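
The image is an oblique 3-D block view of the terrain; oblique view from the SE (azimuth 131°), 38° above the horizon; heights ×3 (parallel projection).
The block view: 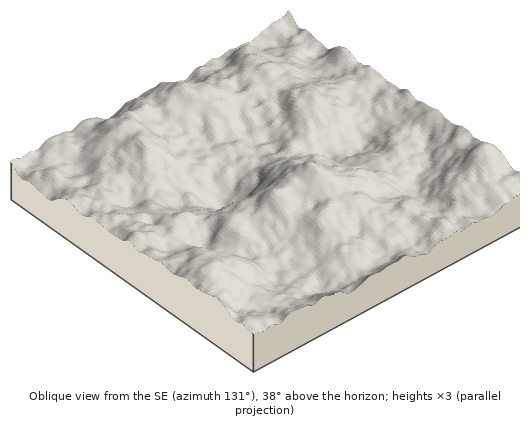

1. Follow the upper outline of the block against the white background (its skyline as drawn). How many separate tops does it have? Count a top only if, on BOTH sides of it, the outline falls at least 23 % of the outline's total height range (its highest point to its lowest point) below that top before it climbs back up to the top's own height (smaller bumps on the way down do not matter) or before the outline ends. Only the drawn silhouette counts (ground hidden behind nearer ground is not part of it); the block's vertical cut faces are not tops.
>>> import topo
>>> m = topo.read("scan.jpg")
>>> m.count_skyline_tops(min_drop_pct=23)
1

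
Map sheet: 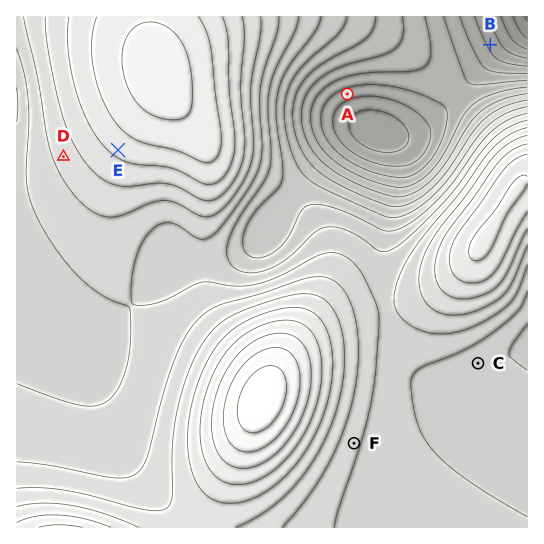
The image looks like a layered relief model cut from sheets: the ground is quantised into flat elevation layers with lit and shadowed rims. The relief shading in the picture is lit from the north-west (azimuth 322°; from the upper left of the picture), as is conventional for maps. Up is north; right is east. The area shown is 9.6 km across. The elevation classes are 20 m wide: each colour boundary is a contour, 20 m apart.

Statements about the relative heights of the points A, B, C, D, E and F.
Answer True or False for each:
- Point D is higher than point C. True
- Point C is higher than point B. True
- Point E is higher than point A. True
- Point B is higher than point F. False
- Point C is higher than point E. False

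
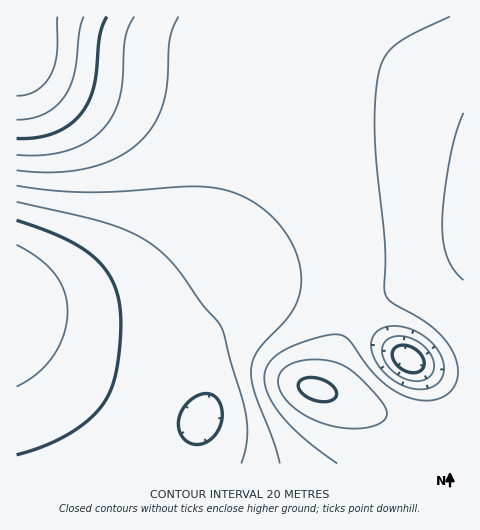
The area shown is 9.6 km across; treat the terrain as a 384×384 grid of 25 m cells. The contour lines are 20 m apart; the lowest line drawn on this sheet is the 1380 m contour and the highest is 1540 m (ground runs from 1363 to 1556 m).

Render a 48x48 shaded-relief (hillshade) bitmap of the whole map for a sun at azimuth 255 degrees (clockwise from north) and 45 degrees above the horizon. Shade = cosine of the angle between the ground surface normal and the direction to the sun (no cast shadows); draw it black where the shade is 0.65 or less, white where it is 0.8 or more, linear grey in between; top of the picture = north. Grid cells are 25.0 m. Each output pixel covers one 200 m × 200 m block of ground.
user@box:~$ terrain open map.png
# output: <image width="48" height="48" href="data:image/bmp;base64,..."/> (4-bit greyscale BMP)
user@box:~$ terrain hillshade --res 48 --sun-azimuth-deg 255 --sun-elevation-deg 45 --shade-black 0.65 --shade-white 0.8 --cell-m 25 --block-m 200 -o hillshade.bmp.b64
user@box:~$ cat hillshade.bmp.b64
<image width="48" height="48" href="data:image/bmp;base64,Qk32BAAAAAAAAHYAAAAoAAAAMAAAADAAAAABAAQAAAAAAIAEAAATCwAAEwsAABAAAAAAAAAAAAAAABEREQAiIiIAMzMzAERERABVVVUAZmZmAHd3dwCIiIgAmZmZAKqqqgC7u7sAzMzMAN3d3QDu7u4A////AGZmZmZmZmVVVVZmd3d3d3d3d3ZmZmZmZmZmZmZmZmVVVVZmd4iIiHd3d2ZmZmZmZmZmZmZmZmVVVVZneIiIiIh3d2ZmZmZmZmZmZmZmZmZVVVVneImZmIiHdmZmZmZmZmZmZmZmZmZVVVVneJmZmYiHdmZVVVVVZmZmZmZmZmZlVVVniZqqqZh3ZlVVVVVVZmZmZmZmZmZmVVVniaqqqph2VVREM0RWZmZmZmZmZmZmZVZniau7qYdlREQyIiRWd2ZmZmZmZmZmZmZniau6qHZURDIQACR4iGZmZmZmZmZmZmZniaqql2VEQzEAADaaqWZmZmd3dmZmZmZniJmYhmVEQyAAAWm8qmZmZ3d3d3ZmZmZneIiIdlVUQyAABIvcqWZmd3d3d3dmZmZmd4iHdmVVRCEBN6zLmGZnd3d3d3d2ZmZmZ3d3dmZlVDMjWKu5iGZ3d3d3d3d2ZmZmZnd3d2ZmVURFeJmYd2d3d3d3d3d3ZmZmZmd3d3ZmZlVmeIiHdnd3d3d3d3d3ZmZmZmd3d3ZmZmZmd3d3Znd3d3d3d3d3ZmZmZmZ3d3dmZmZmd3d2Znd3d3d3d3d3ZmZmZmZ3d3d2ZmZmZmZ3d3d3d3d3d3d3ZmZmZmZnd3d2ZmZmZmd3d3d3d3d3d3d3ZmZmZmZmd3d2ZmZmZnd3d3d3d3d3d3d3ZmZmZmZmZ3d2ZmZmZnd3d3d3d3d3d3d3ZmZmZmZmZmZmZmZmZ3d3iHd3d3d3d3d3ZmZmZmZmZmZmZmZmZ3d4iHd3d3d3d3d2ZmZmZmZmZmZmZmZmZ3d4iHd3d3d3d3dmZmZmZmZmZmZmZmZmZ3d4iXd3d3d3d2ZmZmZmZmZmZmZmZmZmZ3d4iXd3d3d3ZmZmZmZmZmZmZmZmZmZmZ3d4iHd3d3dmZmZmZmZmZmZmZmZmZmZmZ3d3iHd3d2ZmZmZmZmZmZmZmZmZmZmZmZ3d3iHd3dmZmZmZmZmZmZmZmZmZmZmZmZnd3eHd3ZmZmZmZmZmZmZmZmZmZmZmZmZnd3d3d2ZmZVVVVVZmZmZmZmZmZmZmZmZnd3d3dmZlVVVVVVVWZmZmZmZmZmZmZmZmd3d3ZmVVVVVVVVVVZmZmZmZmZmZmZmZmd3d2ZlVVVVVVVVVVVmZmZmZmZmZmZmZmZ3d2ZlVURERFVVVVVmZmZmZmZmZmZmZmZnd2ZVVEREREVVVVVWZmZmZmZmZmZmZmZmd2ZVRERERERVVVVWZmZmZmZmZmZmZmZmZmVURENERERVVVVWZmZmZmZmZmZmZmZmZmVUQzMzRERFVVVWZmZmZmZmZmZmZmZmZmVUMzMzNERFVVVVZmZmZmZmZmZmZmZmZmVEMzMzNERFVVVVZmZmZmZmZmZmZmZmZmVEMzMzNERFVVVVZmZmZmZmZmZmZmZmZmVDMyMzNERFVVVVZmZmZmZmZmZmZmZmZmVEMzMzNERFVVVVZmZmZmZmZmZmZmZmZmVUMzMzNERFVVVVVWZmZmZmZmZmZmZmZmZUQzMzNERFVVVVVVVVVVVVVmZmZmZmZg=="/>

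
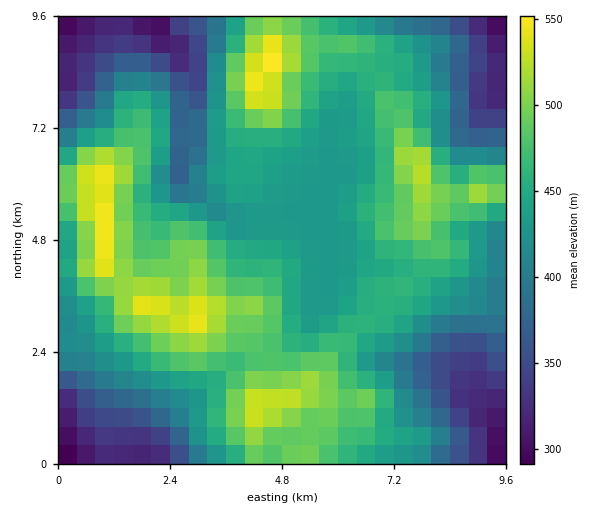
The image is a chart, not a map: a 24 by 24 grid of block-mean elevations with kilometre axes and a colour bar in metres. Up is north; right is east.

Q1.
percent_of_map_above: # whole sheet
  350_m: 88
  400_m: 76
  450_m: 45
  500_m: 13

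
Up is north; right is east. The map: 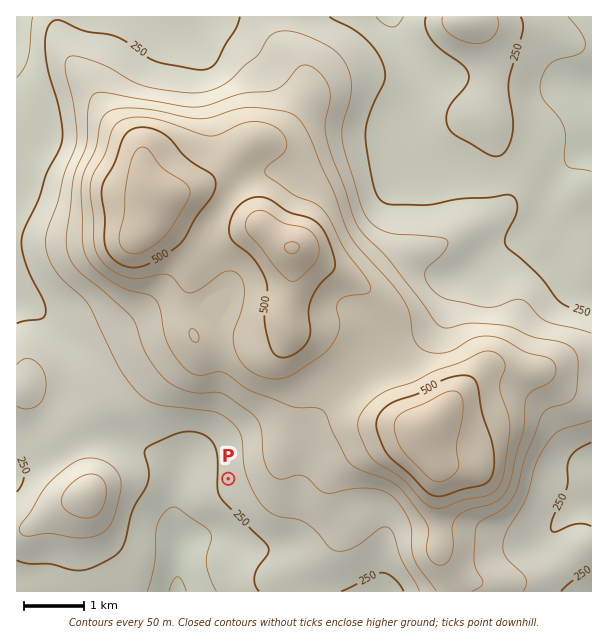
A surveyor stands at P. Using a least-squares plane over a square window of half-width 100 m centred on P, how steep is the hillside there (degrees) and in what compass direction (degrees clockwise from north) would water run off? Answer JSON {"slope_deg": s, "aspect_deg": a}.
{"slope_deg": 5, "aspect_deg": 259}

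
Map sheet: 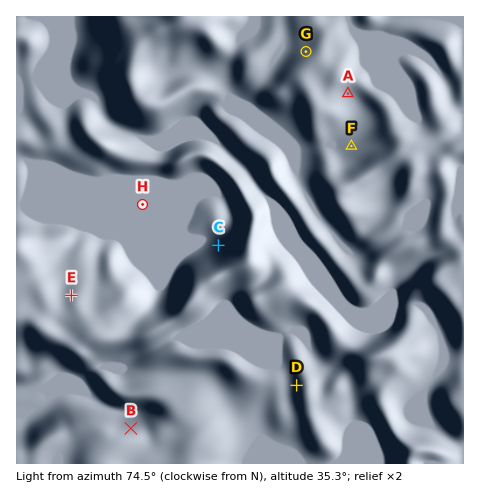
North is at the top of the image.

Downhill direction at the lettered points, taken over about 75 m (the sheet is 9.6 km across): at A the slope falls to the SE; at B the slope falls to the N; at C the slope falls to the NW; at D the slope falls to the W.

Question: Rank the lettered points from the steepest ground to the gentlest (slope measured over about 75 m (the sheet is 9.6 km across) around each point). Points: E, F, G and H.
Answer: G E F H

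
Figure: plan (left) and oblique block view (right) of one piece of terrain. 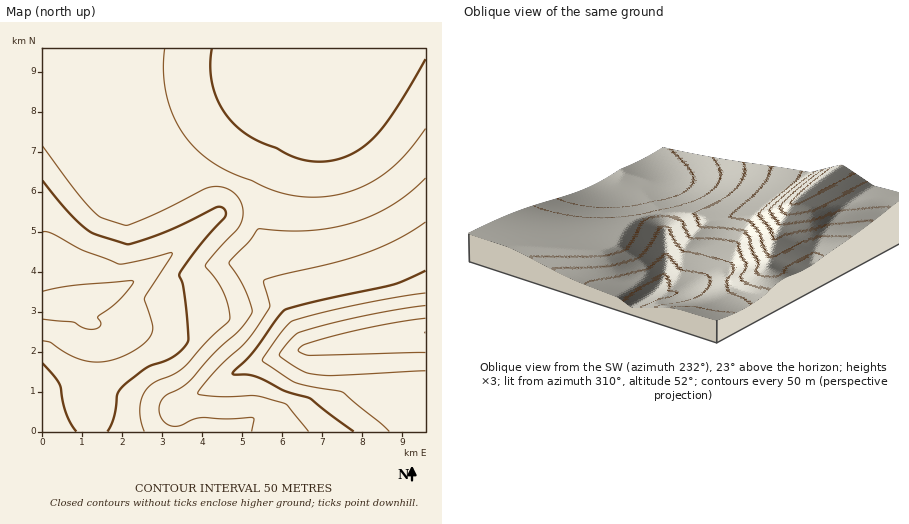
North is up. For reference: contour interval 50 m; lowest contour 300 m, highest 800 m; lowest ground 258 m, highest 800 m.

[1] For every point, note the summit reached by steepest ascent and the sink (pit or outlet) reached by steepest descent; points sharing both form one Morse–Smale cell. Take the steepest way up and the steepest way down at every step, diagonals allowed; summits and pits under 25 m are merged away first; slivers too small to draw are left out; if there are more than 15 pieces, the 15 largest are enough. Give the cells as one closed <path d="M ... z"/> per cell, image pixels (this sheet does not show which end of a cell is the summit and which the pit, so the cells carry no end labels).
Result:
<path d="M230 183l-9 19-1 10-62 53-38 24-38 11 5 18 7 10 0 28-4 38 2 38 334 0 0-98-42 2-78 12-24-48-17-24-5-24 0-26-4-16-9-14z"/><path d="M426 48l-142 0-3 14 0 24-37 64-15 30 1 4 8 3 9 9 9 14 4 16 0 26 5 24 17 24 23 48 3 1 68-12 50-5z"/><path d="M284 48l-222 0-2 30 7 24 19 30 66 65 18-9 32-9 14 0 13 3 15-32 37-64 0-24z"/><path d="M60 48l-18 0 0 255 52-6 16-4 24-12 38-28 48-41 1-10 7-18 0-2-8-2-18-1-32 9-18 9-4-1-47-48-28-34-12-30z"/><path d="M82 299l-40 5 0 128 50 0-2-38 4-38 0-28-7-10z"/>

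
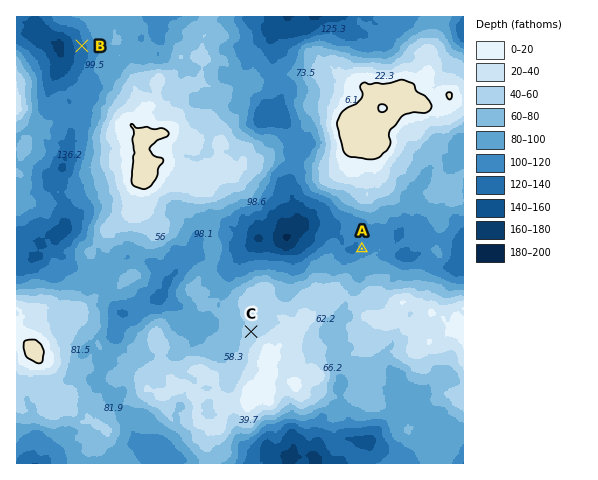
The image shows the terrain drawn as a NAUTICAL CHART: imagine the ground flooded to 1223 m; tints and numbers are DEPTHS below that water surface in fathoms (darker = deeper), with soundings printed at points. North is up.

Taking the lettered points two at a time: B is below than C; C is above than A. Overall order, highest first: C A B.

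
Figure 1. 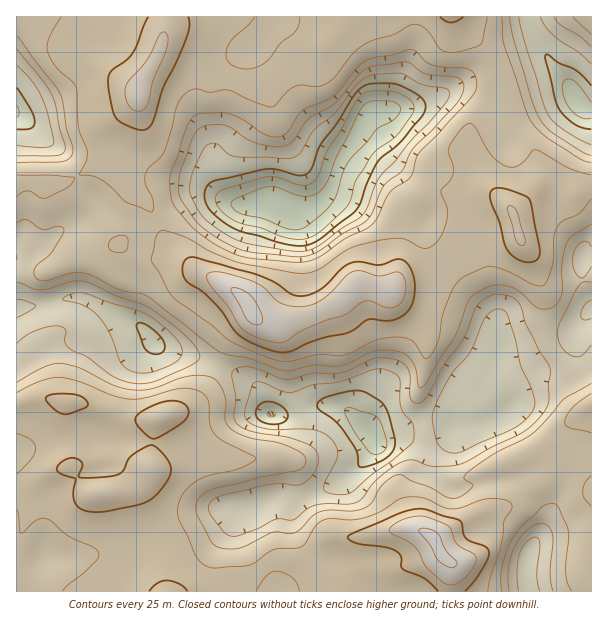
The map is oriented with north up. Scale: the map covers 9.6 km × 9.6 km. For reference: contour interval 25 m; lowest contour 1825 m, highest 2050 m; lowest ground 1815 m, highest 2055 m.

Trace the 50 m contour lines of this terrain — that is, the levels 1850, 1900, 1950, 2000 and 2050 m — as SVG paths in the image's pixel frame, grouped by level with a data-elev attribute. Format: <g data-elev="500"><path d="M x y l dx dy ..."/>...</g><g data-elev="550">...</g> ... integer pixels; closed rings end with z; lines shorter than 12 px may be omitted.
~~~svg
<g data-elev="1850"><path d="M372 454l-4-4-14-19-9-17-1-3 2-3 5 0 21 6 8 6 6 18 1 8-2 4-4 3-4 1z"/><path d="M269 416l-2-3 3-2 3 1 2 2-2 3z"/><path d="M291 239l-12-3-18-8-19-4-10-5-8-6-6-7-3-6 1-5 8-6 43-12 11 0 22 8 11-1 6-7 11-27 14-22 14-26 6-7 9-4 19 0 9 2 10 6 5 8-2 7-16 22-19 14-6 6-15 24-5 20-5 7-22 21-9 7-10 4z"/><path d="M591 118l-6 1-6-2-10-10-6-15 0-8 1-3 5-2 6 2 16 22"/><path d="M17 105l2 8-2 4"/></g><g data-elev="1900"><path d="M518 591l-1-19 2-18 8-12 9-5 2 2 2 4-3 32 3 16"/><path d="M332 494l-6-2-3-4 14-32 0-7-4-8-7-7-11-4-45-1-10-2-10-4-4-4-1-6 7-28 3-3 5 0 22 9 9 1 21-7 30-4 33-12 9 0 9 3 5 4 2 4 0 25 4 8 9 12 1 10-1 6-18 17-25 18-17 15-9 4z"/><path d="M447 452l-7-6-4-8-4-19 3-13 15-30 21-25 14-33 7-7 9-2 5 3 3 6 7 23 5 25 13 30 1 6-1 6-9 12-13 9-50 23-7 1z"/><path d="M135 372l-7-3-7-6-11-28-12-19-14-10-21-6 0-1 1-2 10-4 9 0 27 10 31 9 20 12 17 17 3 6 1 6-2 4-4 5-24 10z"/><path d="M591 318l-7 2-3-2 0-3 3-9 7-6"/><path d="M17 300l7 0 11 5 1 1-19 12"/><path d="M290 251l-38-6-13-4-18-10-19-15-10-18-2-10 4-19 12-23 4-2 6 0 12 10 9 3 48 2 9-2 8-6 13-22 21-17 21-28 8-6 7-3 29-2 21 11 22 4 4 2 1 6-5 9-64 72-6 11-7 21-5 7-47 32-12 3z"/><path d="M591 145l-13-6-15-10-9-7-6-8-23-70-6-27"/><path d="M17 65l15 16 9 14 6 16 7 30-2 5-6 1-29-2"/><path d="M540 17l5 9 7 8 27 19 12 11"/></g><g data-elev="1950"><path d="M502 591l0-22 4-17 5-12 10-13 21-20 10-4 4 1 2 3 10 23 1 9-3 34 2 11 4 7"/><path d="M591 383l-27 16-19 23-14 13-36 18-28 20-3 3 0 3 8 4 1 3-6 6-7 5-7 1-6-1-16-9-18-7-11-6-4 0-6 2-8 6-5 6-7 14-7 5-12 3-21-1-11 1-9 5-10 12-6 4-6 2-17-2-28 14-14 3-13-2-8-7-14-28 0-8 4-7 7-5 9-4 47-11 36-7 5-3 2-6-4-8-15-7-12-4-26-4-18-9-4-4-2-6 1-15-1-9-5-9-5-7-9-3-15 0-12 3-27 10-20 1-19-5-35-18-19-4-17 5-25 14"/><path d="M284 261l-39-4-23-9-27-18-21-24-3-11-1-19 8-21 7-24 7-13 9-5 27 0 16 7 20 14 8 3 7 0 9-6 14-20 31-15 24-28 14-9 21-4 19-5 5 1 9 10 6 3 13 3 21 1 8 4 3 5 1 7-4 11-35 39-18 18-4 7-5 17-21 16-13 26-4 6-8 6-20 9-30 20-13 3z"/><path d="M17 223l9-3 16 9 15-3 6 2 0 6-11 18-14 12-3 5 0 7 4 4 8 1 22-8 14 0 10 3 27 14 23 4 9 5 67 53 9 3 23 4 31 11 9 0 24-5 24 1 10-3 26-12 12-1 12 2 8 3 6 7 3 9 2 15 2 2 6-5 15-26 12-18 6-12 9-25 9-9 14-7 13-1 14 5 21 18 9 1 8-4 4-5 2-7 0-27 5-23 6-8 18-11"/><path d="M591 162l-12-3-30-20-12-10-7-9-26-76-2-27"/><path d="M17 36l43 57 3 9 3 26 7 22-3 8-7 3-46 2"/><path d="M573 17l18 17"/></g><g data-elev="2000"><path d="M187 591l-8-7-12-4-9 3-9 8"/><path d="M465 591l15-19 7-12 2-8-4-6-19-7-2-5-3-12-3-3-32-10-12 0-16 5-50 22 0 3 8 4 28 4 12 4 5 6 0 9 1 3 23 10 13 12"/><path d="M91 512l14-1 29-5 10-3 8-4 10-11 8-12 1-9-4-9-11-11-6-2-19 11-8 15-4 3-9 2-21 2-10-1 4-12-3-5-8-2-9 3-6 6 0 4 5 3 14 5-3 15 2 9 6 6z"/><path d="M151 438l4 1 6-3 24-16 4-7-3-8-9-4-12 0-15 6-12 7-3 5 1 4 7 8z"/><path d="M64 414l5 0 15-6 4-3 0-3-5-5-9-3-17 0-10 2-1 3 4 6 7 6z"/><path d="M274 351l8 1 8 0 28-13 29-6 7-3 14-10 22 1 12-5 8-8 4-14 0-15-5-13-4-5-6-2-19 6-20-3-7 0-11 6-22 22-11 5-9 1-9-2-16-12-21-8-59-17-6 0-4 3-3 9 3 10 5 5 13 8 13 13 20 27 15 10z"/><path d="M522 261l6 1 6-1 4-3 2-4-10-53-3-4-15-6-11-3-7 1-4 3 0 8 9 22 6 23 7 10z"/><path d="M148 17l-14 34-8 9-14 11-4 9 3 21 5 16 9 7 16 6 8-2 4-7 10-34 13-25 11-26 2-10-1-9"/><path d="M440 17l6 4 4 1 6-1 7-4"/></g><g data-elev="2050"><path d="M449 567l6 0 2-4-12-14-6-15-11-5-6-1-3 2 1 3 10 12 8 15z"/><path d="M254 324l6 0 3-4-2-8-6-10-10-11-8-3-6 0 0 3 15 27z"/></g>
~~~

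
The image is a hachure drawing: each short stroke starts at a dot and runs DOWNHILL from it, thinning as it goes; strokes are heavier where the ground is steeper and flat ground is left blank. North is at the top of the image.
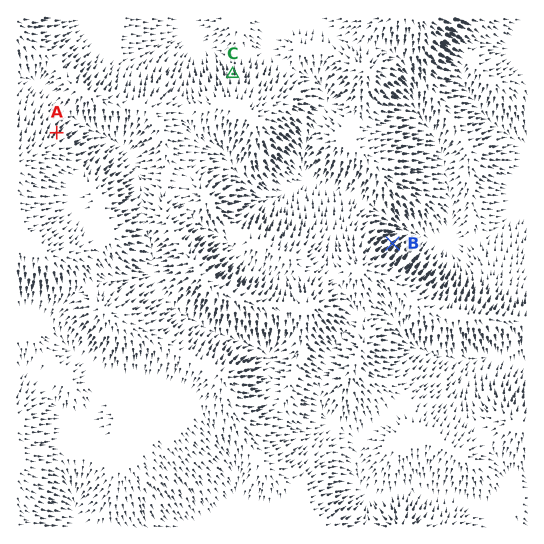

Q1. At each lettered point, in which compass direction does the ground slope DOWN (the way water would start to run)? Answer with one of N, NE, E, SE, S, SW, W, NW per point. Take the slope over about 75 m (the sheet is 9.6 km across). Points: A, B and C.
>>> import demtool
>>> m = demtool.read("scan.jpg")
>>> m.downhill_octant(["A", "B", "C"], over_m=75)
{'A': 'NE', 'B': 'NE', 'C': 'N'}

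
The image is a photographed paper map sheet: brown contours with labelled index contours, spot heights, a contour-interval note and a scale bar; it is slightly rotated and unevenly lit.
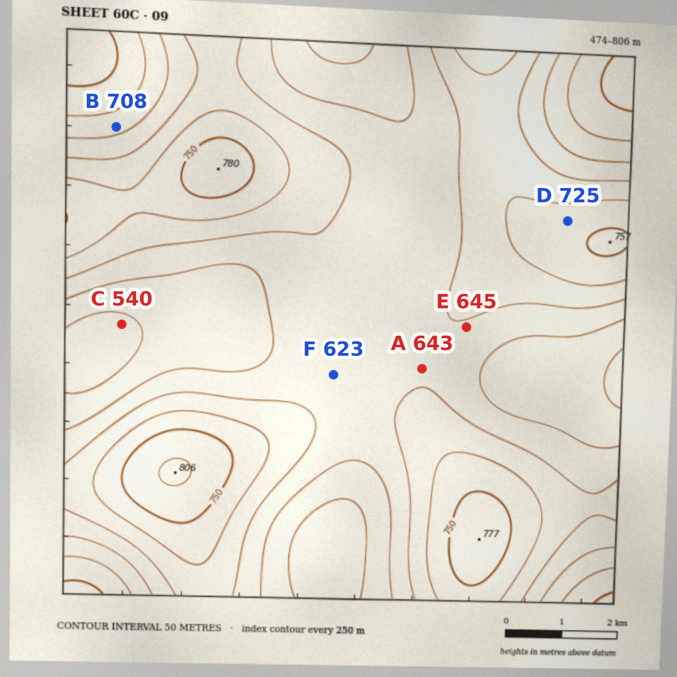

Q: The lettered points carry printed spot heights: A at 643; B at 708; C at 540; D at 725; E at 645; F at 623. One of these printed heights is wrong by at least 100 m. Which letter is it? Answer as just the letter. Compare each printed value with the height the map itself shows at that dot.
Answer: B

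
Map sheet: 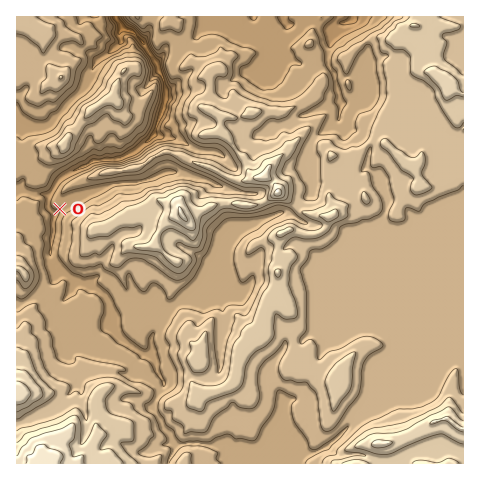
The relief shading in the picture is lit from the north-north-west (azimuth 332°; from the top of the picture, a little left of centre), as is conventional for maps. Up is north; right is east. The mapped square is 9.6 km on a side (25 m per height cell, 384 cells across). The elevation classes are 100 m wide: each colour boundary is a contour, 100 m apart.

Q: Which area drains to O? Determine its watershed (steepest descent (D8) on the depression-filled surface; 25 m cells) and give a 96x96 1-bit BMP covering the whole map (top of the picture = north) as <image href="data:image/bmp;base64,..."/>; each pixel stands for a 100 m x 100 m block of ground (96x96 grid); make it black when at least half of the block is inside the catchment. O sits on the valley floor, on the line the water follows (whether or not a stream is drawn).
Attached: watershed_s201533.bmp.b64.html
<image width="96" height="96" href="data:image/bmp;base64,Qk2+BAAAAAAAAD4AAAAoAAAAYAAAAGAAAAABAAEAAAAAAIAEAAATCwAAEwsAAAIAAAAAAAAA////AAAAAAAAAAAAAAAAAAAAAAAAAAAAAAAAAAAAAAAAAAAAAAAAAAAAAAAAAAAAAAAAAAAAAAAAAAAAAAAAAAAAAAAAAAAAAAAAAAAAAAAAAAAAAAAAAAAAAAAAAAAAAAAAAAAAAAAAAAAAAAAAAAAAAAAAAAAAAAAAAAAAAAAAAAAAAAAAAAAAAAAAAAAAAAAAAAAAAAAAAAAAAAAAAAAAAAAAAAAAAAAAAAAAAAAAAAAAAAAAAAAAAAAAAAAAAAAAAAAAAAAAAAAAAAAAAAAAAAAAAAAAAAAAAAAAAAAAAAAAAAAAAAAAAAAAAAAAAAAAAAAAAAAAAAAAAAAAAAAAAAAAAAAAAAAAAAAAAAAAAAAAAAAAAAAAAAAAAAAAAAAAAAAAAAAAAAAAAAAAAAAAAAAAAAAAAAAAAAAAAAAAAAAAAAAAAAAAAAAAAAAAAAAAAAAAAAAAAAAAAAAAAAAAAAAAAAAAAAAAAAAAAAAAAAAAAAAAAAAAAAAAAAAAAAAAAAAAAAAAAAAAAAAAAAAAAAAAAAAAAAAAAAAAAAAAAAAAAAAAAAAAAAAAAAAAAAAAAAAAAAAAAAAAAAAAAAAAAAAAAAAAAAAAAAAAAAAAAAAAAAAAAAAAAAAAAAAAAAAAAAAAAAAAAAAAAAAAAAAAAAAAAAAAAAAAAAAAAAAAAAAAAAAAAAAAAAAAAAAAAAAAAAAAAAAAAAAAAAAAAAAAAAAAAAAAAAAAAAAAAAAAAAAAAAAAAAAAAAAAAAAAAAAAAAAAAAAAAAAAAAAAAAAAAAAAAAAAAAAAAAAAAAAAAMAAAAAAAAAAAAAAB/gAAAAAAAAAAAAAD/4ACAAAAAAAAAAAH/+AHAAAAAAAAAAAP//AH4AAAAAAAAAAf//wH+DgAAAAAAAAf//5///8AAAAAAAAf//////+AAAAAAAAP///////AAAAAAAAH///////AAAAAAAAB//////+AAAAAAAAAP////wAAAAAAAAAAB////AAAAAAAAAAAAB//8AAAAAAAAAAAAAP/gAAAAAAAAAAAAAH8AAAAAAAAAAAAAABwAAAAAAAAAAAAAAAAAAAAAAAAAAAAAAAAAAAAAAAAAAAAAAAAAAAAAAAAAAAAAAAAAAAAAAAAAAAAAAAAAAAAAAAAAAAAAAAAAAAAAAAAAAAAAAAAAAAAAAAAAAAAAAAAAAAAAAAAAAAAAAAAAAAAAAAAAAAAAAAAAAAAAAAAAAAAAAAAAAAAAAAAAAAAAAAAAAAAAAAAAAAAAAAAAAAAAAAAAAAAAAAAAAAAAAAAAAAAAAAAAAAAAAAAAAAAAAAAAAAAAAAAAAAAAAAAAAAAAAAAAAAAAAAAAAAAAAAAAAAAAAAAAAAAAAAAAAAAAAAAAAAAAAAAAAAAAAAAAAAAAAAAAAAAAAAAAAAAAAAAAAAAAAAAAAAAAAAAAAAAAAAAAAAAAAAAAAAAAAAAAAAAAAAAAAAAAAAAAAAAAAAAAAAAAAAAAAAAAAAAAAAAAAAAAAAAAAAAAAAAAAAAAAAAAAAAAA="/>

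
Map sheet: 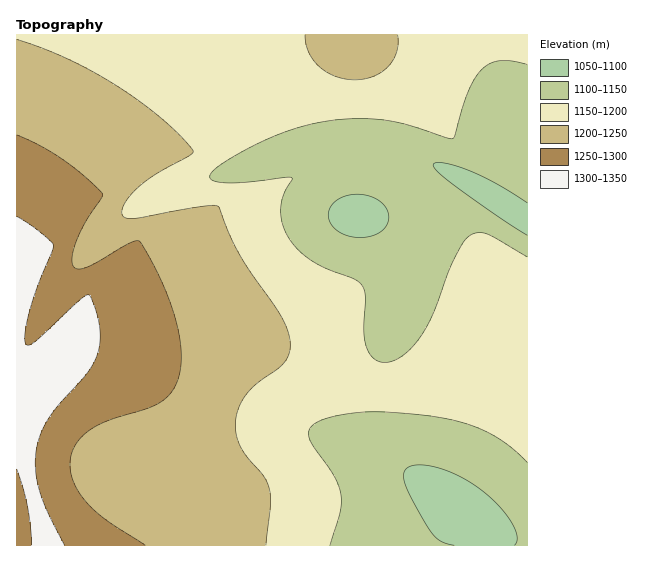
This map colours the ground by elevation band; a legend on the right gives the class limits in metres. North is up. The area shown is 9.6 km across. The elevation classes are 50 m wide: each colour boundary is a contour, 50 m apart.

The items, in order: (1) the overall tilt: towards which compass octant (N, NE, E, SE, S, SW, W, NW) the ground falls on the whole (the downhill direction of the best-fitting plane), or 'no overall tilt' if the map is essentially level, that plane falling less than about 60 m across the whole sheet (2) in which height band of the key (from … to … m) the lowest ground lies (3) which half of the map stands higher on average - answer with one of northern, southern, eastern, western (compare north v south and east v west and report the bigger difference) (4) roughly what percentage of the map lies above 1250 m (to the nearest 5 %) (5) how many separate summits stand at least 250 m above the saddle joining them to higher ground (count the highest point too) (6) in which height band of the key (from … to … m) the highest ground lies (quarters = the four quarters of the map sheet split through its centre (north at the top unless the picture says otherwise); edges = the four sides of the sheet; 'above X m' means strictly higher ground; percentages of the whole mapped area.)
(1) On the whole the ground falls towards the east.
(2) The lowest ground lies in the 1050–1100 m band.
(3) On average the western half of the map is the higher ground.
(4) About 15 % of the map lies above 1250 m.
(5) Counting only tops that stand 250 m proud, the map has 1 summit.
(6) Between 1300 and 1350 m: that is the band holding the highest ground.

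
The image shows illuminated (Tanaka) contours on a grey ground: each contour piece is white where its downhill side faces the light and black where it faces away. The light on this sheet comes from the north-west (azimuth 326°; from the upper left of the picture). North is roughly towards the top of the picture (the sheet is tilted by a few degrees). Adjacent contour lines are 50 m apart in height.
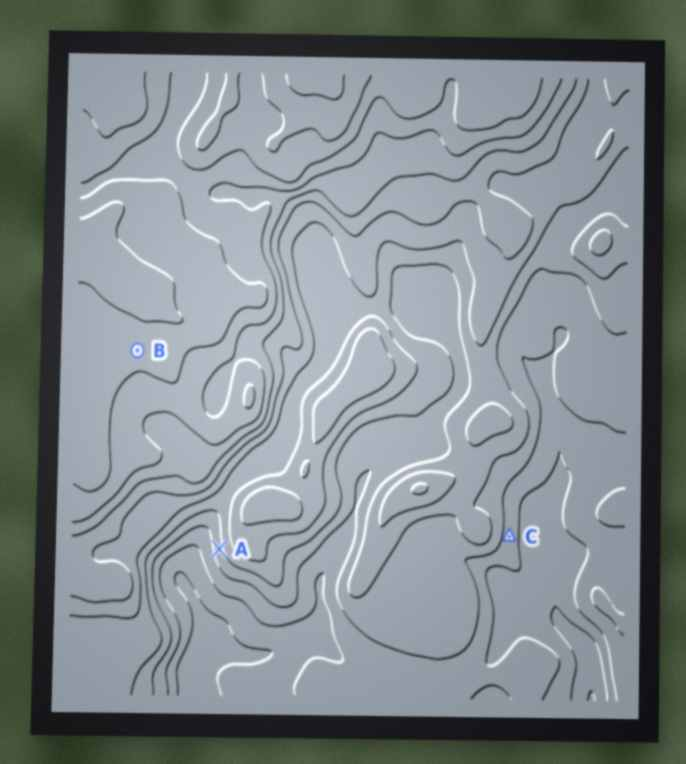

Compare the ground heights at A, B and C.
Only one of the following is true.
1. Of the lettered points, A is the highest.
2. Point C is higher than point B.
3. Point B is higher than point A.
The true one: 3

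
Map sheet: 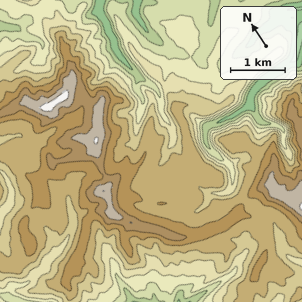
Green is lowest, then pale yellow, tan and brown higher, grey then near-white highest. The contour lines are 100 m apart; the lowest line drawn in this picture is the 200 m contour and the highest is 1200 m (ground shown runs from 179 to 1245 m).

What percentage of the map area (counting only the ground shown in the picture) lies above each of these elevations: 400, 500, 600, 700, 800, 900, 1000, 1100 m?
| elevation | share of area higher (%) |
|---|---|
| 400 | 95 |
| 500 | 86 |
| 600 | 75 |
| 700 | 63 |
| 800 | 49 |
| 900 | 23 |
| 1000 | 10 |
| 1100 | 4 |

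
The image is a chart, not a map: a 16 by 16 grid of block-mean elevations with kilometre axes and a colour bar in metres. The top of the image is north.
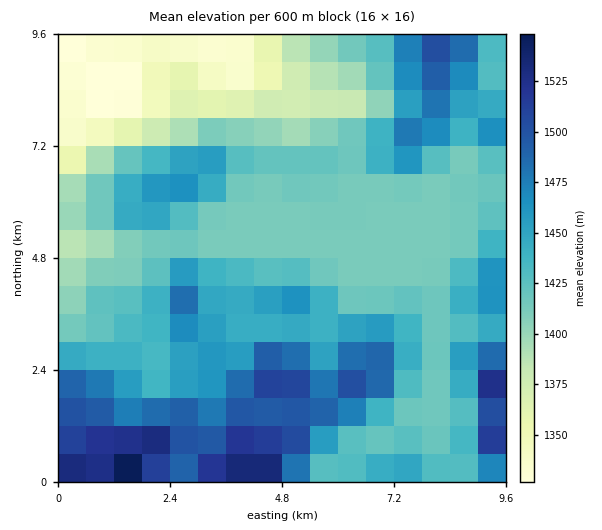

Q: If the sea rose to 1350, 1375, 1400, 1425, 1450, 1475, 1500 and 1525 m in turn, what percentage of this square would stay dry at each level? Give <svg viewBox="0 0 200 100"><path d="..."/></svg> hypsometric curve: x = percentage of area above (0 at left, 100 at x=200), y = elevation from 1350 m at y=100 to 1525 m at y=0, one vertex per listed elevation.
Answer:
<svg viewBox="0 0 200 100"><path d="M185 100l-8-14-12-15-60-14-40-14-27-14-20-15-12-14"/></svg>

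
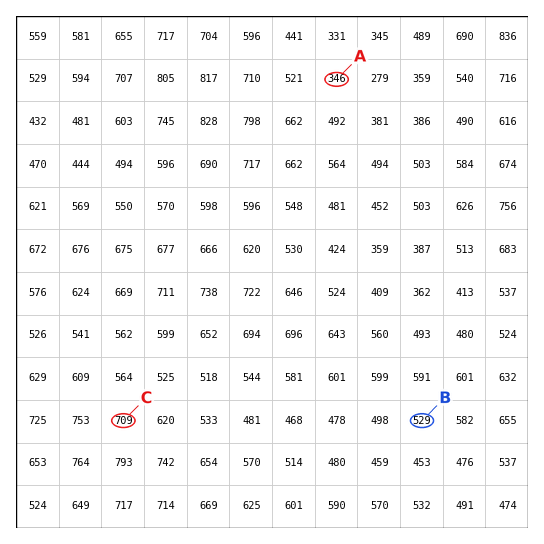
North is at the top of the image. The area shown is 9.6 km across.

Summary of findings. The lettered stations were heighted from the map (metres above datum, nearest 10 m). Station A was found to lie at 350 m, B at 530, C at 710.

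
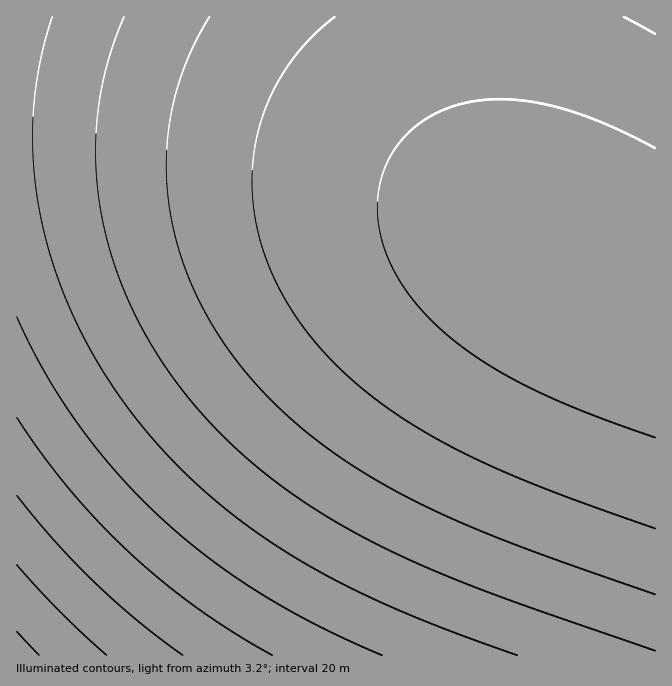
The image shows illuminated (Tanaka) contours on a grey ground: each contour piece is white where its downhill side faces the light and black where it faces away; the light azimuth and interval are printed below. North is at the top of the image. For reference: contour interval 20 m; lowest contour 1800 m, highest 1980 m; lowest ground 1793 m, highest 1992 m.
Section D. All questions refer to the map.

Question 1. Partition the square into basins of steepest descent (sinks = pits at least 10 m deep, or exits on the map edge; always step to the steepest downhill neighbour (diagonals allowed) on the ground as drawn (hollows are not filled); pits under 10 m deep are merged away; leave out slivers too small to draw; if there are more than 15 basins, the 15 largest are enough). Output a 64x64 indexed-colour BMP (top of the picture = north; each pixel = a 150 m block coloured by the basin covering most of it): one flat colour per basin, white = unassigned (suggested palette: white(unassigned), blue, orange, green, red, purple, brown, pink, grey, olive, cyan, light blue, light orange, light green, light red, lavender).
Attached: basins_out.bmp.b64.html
<image width="64" height="64" href="data:image/bmp;base64,Qk12CAAAAAAAAHYAAAAoAAAAQAAAAEAAAAABAAQAAAAAAAAIAAATCwAAEwsAABAAAAAAAAAA////ALR3HwAOf/8ALKAsACgn1gC9Z5QAS1aMAMJ34wB/f38AIr28AM++FwDox64AeLv/AIrfmACWmP8A1bDFABEREREREREREREREREREREREREREREREREREREREREREREREREREREREREREREREREREREREREREREREREREREREREREREREREREREREREREREREREREREREREREREREREREREREREREREREREREREREREREREREREREREREREREREREREREREREREREREREREREREREREREREREREREREREREREREREREREREREREREREREREREREREREREREREREREREREREREREREREREREREREREREREREREREREREREREREREREREREREREREREREREREREREREREREREREREREREREREREREREREREREREREREREREREREREREREREREREREREREREREREREREREREREREREREREREREREREREREREREREREREREREREREREREREREREREREREREREREREREREREREREREREREREREREREREREREREREREREREREREREREREREREREREREREREREREREREREREREREREREREREREREREREREREREREREREREREREREREREREREREREREREREREREREREREREREREREREREREREREREREREREREREREREREREREREREREREREREREREREREREREREREREREREREREREREREREREREREREREREREREREREREREREREREREREREREREREREREREREREREREREREREREREREREREREREREREREREREREREREREREREREREREREREREREREREREREREREREREREREREREREREREREREREREREREREREREREREREREREREREREREREREREREREREREREREREREREREREREREREREREREREREREREREREREREREREREREREREREREREREREREREREREREREREREREREREREREREREREREREREREREREREREREREREREREREREREREREREREREREREREREREREREREREREREREREREREREREREREREREREREREREREREREREREREREREREREREREREREREREREREREREREREREREREREREREREREREREREREREREREREREREREREREREREREREREREREREREREREREREREREREREREREREREREREREREREREREREREREREREREREREREREREREREREREREREREREREREREREREREREREREREREREREREREREREREREREREREREREREREREREREREREREREREREREREREREREREREREREREREREREREREREREREREREREREREREREREREREREREREREREREREREREREREREREREREREREREREREREREREREREREREREREREREREREREREREREREREREREREREREREREREREREREREREREREREREREREREREREREREREREREREREREREREREREREREREREREREREREREREREREREREREREREREREREREREiERERERERERERERERERERERERERERERERERERERERIiIRERERERERERERERERERERERERERERERERERERESIiIhEREREREREREREREREREREREREREREREREREREiIiIiERERERERERERERERERERERERERERERERERERIiIiIiIRERERERERERERERERERERERERERERERERERIiIiIiIhERERERERERERERERERERERERERERERERERIiIiIiIiERERERERERERERERERERERERERERERERERIiIiIiIiIRERERERERERERERERERERERERERERERERIiIiIiIiIhERERERERERERERERERERERERERERERERIiIiIiIiIiEREREREREREREREREREREREREREREREREiIiIiIiIiIREREREREREREREREREREREREREREREREiIiIiIiIiIhERERERERERERERERERERERERERERERESIiIiIiIiIiERERERERERERERERERERERERERERERERIiIiIiIiIiIRERERERERERERERERERERERERERERERIiIiIiIiIiIhEREREREREREREREREREREREREREREREiIiIiIiIiIiERERERERERERERERERERERERERERERESIiIiIiIiIiIRERERERERERERERERERERERERERERERIiIiIiIiIiIhEREREREREREREREREREREREREREREREiIiIiIiIiIiEREREREREREREREREREREREREREREREiIiIiIiIiIiIRERERERERERERERERERERERERERERESIiIiIiIiIiIhERERERERERERERERERERERERERERERIiIiIiIiIiIiEREREREREREREREREREREREREREREREiIiIiIiIiIiIRERERERERERERERERERERERERERERESIiIiIiIiIiIhERERERERERERERERERERERERERERERIiIiIiIiIiIiEREREREREREREREREREREREREREREREiIiIiIiIiIiIRERERERERERERERERERERERERERERESIiIiIiIiIiIhERERERERERERERERERERERERERERERIiIiIiIiIiIi"/>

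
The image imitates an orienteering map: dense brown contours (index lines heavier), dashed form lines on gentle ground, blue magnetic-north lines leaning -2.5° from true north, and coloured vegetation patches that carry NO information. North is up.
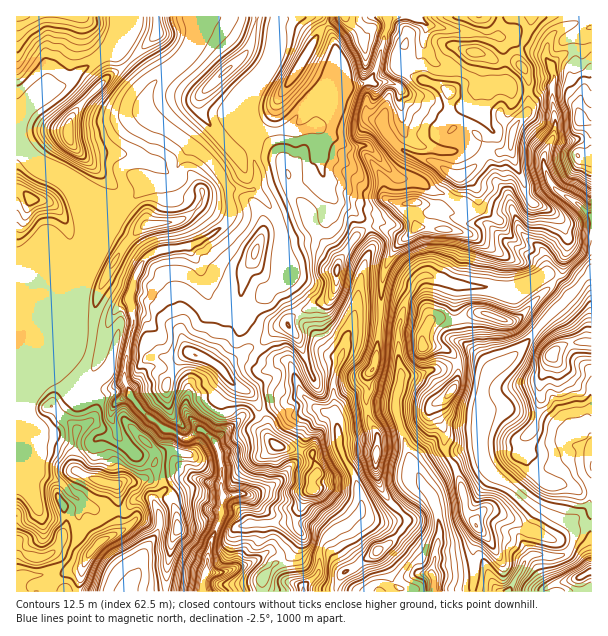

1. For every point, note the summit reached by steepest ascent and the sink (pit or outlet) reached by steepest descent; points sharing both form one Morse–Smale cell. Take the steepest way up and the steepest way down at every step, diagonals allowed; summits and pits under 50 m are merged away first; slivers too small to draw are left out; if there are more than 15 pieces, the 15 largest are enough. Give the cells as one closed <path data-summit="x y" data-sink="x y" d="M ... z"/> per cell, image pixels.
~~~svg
<path data-summit="513 132" data-sink="203 591" d="M591 16l-204 0 1 11-4 11-6 28-6 14-21 6-15-1-18 7-14 15-16 22 3 3 9 0 18-5 9 9 12 4 6 6 23 0 30 32 21 3 15 11 9 1 10 9 14 4 12 17 9 1 21 20 25 14 10 9 2 6 9 5 7-8 2-13 4-12 0-8-8-16 9 3 22-1 1-7-16-14-16-9-8-8-8-18 0-12 9-17 3-13-4-35 2-15-2-10 17-15 15 0 8-3z"/><path data-summit="581 119" data-sink="203 591" d="M318 16l-42 1-2 36-6 15-12 15-9 22 0 14 3 7-2 9 5 8 1 22 4 6-2 14-4 5-22-2-1 12 3 12-3 7-11 11-30 16 12 21 10 32 6 7 14 7 12 3 4-2-2 13 14 17 21-18 9-1 12 16 12 35 14-8 6 0 21 8 9 0 11-7 3-9 7-78 28 10 4-10 5-5 9-1 26 8 25 2 33 6 27-14 6-5 0-3-12-12-25-14-21-20-9-1-12-17-14-4-10-9-9-1-15-11-21-3-30-32-23 0-6-6-12-4-9-9-18 5-9 0-3-3 16-22 14-15 11-4 9-11 2-11-6-25-4-11z"/><path data-summit="101 542" data-sink="203 591" d="M104 228l-19 20-30 63-26 23-13 5 0 252 61 1 5-23 6-14 13-14 10-5 9-6-2-41-3-4 8-4 12 1 6-2 12 0 12 4 4 4 9 34 0 8-6 10-4 23-2 28 37 1-1-7 4-12 2-22 14-35 1-16-1-36-6-21-13-13-5 0-13 9-11-7-10-4-20-14-12-16-8-18 3-30 6-21 0-14-4-14-7 3-10 11-11 35-25-5 4-57 8-22 16-36z"/><path data-summit="68 134" data-sink="203 591" d="M197 16l-77 0-2 19-4 12-4 3-29 20-13 14-20 6-9 6-18 20-5 1 0 23 6 3 8 15 9 10 35 14 25 23 14 7 16-10 17-16 12-4 18 0 4-3-2-14 12-19-40-29-4-4 0-15 6-14 21-16 20-23 6-22z"/><path data-summit="195 356" data-sink="203 591" d="M188 246l-29 4-9 4-8 9-8 15-4 16 3 35-6 21-3 30 8 18 10 13 22 17 10 4 11 7 13-9 5 0 12 12 27-26 15 0 5-3-8-15-6-7-14-6-12-16 24-20 12-5-14-17 1-11-15-3-14-7-6-7-10-32z"/><path data-summit="581 119" data-sink="434 591" d="M383 282l-7 78-3 9-5 5 0 18-2 9 4 22 8 12-2 38 4 15 8 12 20 19 0 3-19 22-35 24-9 3-8 13-1 7 135 1 4-16-1-30 6-10 0-6-14-18-4-27-6-18-6-7-6 2-24 18-10-16-14-54 0-11 6-21-4-16 0-36 6-23 6-10z"/><path data-summit="225 71" data-sink="203 591" d="M275 16l-77 0 0 17-5 12-20 23-21 16-4 8-2 21 4 4 51 35 16 16 11 20 24 2 6-10 0-9-4-6 0-16-6-14 2-9-3-7 0-14 9-22 12-15 6-15z"/><path data-summit="581 119" data-sink="303 591" d="M288 325l-9 1-21 21 4 7 5 4 20 3 5 5 9 27 14 15 21 8 4 33 16 31 5 17 0 13-11 13-20 12-16-9-17-3-1 5 5 5 0 7-3 6-11 13-12 5-11 12-2 15 73 1 7-17 47-31 13-13 6-12-20-19-10-21 0-44-8-12-4-22 2-9 0-18-15 2-21-8-6 0-14 8-12-35z"/><path data-summit="149 225" data-sink="203 591" d="M192 146l-4 3-10 16 2 14-4 3-18 0-12 4-17 16-13 9-4 8-6 6-26 63-3 58 25 4 10-35 10-11 8-4 4-22 8-15 8-9 9-4 27-3 12-5 20-12 11-11 3-10-3-9 0-11-6-12-6-9z"/><path data-summit="336 270" data-sink="203 591" d="M321 163l-1 4-7 6-4 7-43 23 12 19 4 12 0 23 2 10-2 17 20 37 12 12 8 14 7 7 12 2 15-48 6-39 11-27-6-18-17-16-14-6-5-7-9-22z"/><path data-summit="551 354" data-sink="434 591" d="M591 274l-51 52 0 3 10 10 4 11-13 28 0 24-5 20-4 9-8 7-2 11 0 4 7 14 13 14 10 5 17 0 10 6 13-1z"/><path data-summit="551 354" data-sink="509 591" d="M539 328l-24 27-24 17-5 6-5 18 5 15 0 12-5 14 1 19 5 11 8 9 14 8 27 22 24 14 10 3 3 5 18-4 1-32-13 0-18-8-15 0-14-13-10-18 1-12 13-19 5-20-1-18 14-34-4-11z"/><path data-summit="581 119" data-sink="509 591" d="M477 448l-16 3-11 8 6 8 6 18 4 27 14 18 0 6-6 10 1 30-3 15 37 1 15-31 6-5 34-2 8-9 2-15-4-7-10-3-24-14-27-22-14-8-8-9-6-17z"/><path data-summit="30 198" data-sink="203 591" d="M20 140l-4 1 0 132 20 1 3-3 5 0 19 12 10-11 15-29 22-22 5-8-16-8-25-23-35-14-9-10z"/><path data-summit="101 542" data-sink="129 591" d="M153 480l-12 0-6 2-12-1-8 4 3 4 2 41-9 6-10 5-13 14-6 14-4 18 0 5 88-1 2-28 4-23 6-10 0-8-9-34-4-4z"/>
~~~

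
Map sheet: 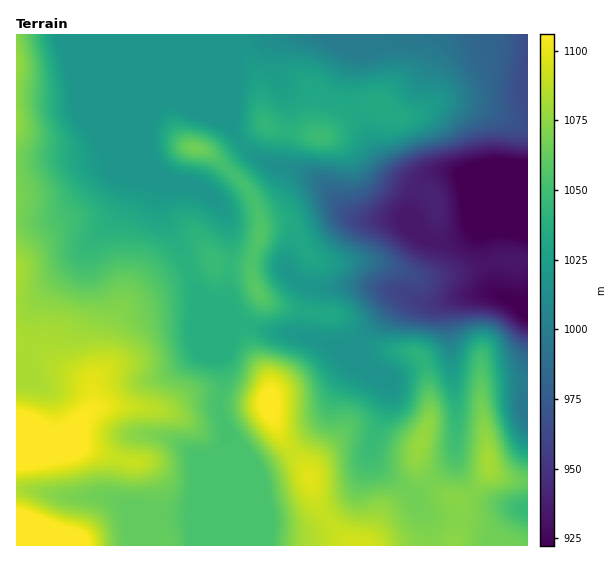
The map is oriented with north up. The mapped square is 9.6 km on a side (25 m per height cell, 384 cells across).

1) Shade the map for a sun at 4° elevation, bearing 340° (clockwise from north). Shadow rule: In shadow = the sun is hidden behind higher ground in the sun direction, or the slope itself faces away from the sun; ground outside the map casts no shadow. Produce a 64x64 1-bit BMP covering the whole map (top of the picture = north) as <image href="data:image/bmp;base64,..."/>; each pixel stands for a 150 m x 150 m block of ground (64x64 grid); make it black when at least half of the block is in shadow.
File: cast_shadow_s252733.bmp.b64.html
<image width="64" height="64" href="data:image/bmp;base64,Qk0+AgAAAAAAAD4AAAAoAAAAQAAAAEAAAAABAAEAAAAAAAACAAATCwAAEwsAAAIAAAAAAAAA////AAAAAAAAAAAAAAAAAAAAAAAAAAAAAAAAAAAAAAAAAAAAAAAAAAAAAAAAAAAAAAAAAAAAAAAAAAAAAAAAAHgAAAAAAAAA/wAAAAAAAAD/AAAAAAAAAAAAAAAAAAAAAAAAAAAAAAAAAAAAAAAAAAAAAAAAAAAAAAAAAAAAAAAAAAAAAAAAAAAAAAAAAAAAAAAAAAAAAAAAAAAAAAAAAAAAAAAAAAAAAAAAAAAAAAAAAAAAAAAAAAAAAAAAAAAAAAAAAAAAAAAAAAAAAAAAAAAAAAAAAAAAAAAAAAAAAAAAAAAAAAAAAAAAAAAAAAAAAAAAAAAAAAAAAAAAAAAAAAAAAAAAAAAAAAAAAAAAAAAAAAAAAAAAAAAAAAAAAAAAAAAAAAAAAAAAAAAAAAAAAAAAAAAAAAAAAAAAAAAAAAAAAAAAAAAAAAAAAAAAAAAAAAAAAAAAAAAAAAAAAAAAAAAAAAAAAMAAAAAAAAAP8QAAAAMAA5//wAAABwAHn///AAAPAA+f//8AAAcAD4///wAAAAAPB///AAAAAAAD//8AAAAAAAD/8AAAAAAAAA4AAAAAAAAAAAAAAAAAAAAAAAAAAAAAAAAAAAAAAAAAAAAAAAAAAAAAAAAAAAAAAAAAAAAAAAAAAAAAAAAAAAAAAAAAAAAAAAAAAAAAAAAAAAAAAAAAAAAAAA=="/>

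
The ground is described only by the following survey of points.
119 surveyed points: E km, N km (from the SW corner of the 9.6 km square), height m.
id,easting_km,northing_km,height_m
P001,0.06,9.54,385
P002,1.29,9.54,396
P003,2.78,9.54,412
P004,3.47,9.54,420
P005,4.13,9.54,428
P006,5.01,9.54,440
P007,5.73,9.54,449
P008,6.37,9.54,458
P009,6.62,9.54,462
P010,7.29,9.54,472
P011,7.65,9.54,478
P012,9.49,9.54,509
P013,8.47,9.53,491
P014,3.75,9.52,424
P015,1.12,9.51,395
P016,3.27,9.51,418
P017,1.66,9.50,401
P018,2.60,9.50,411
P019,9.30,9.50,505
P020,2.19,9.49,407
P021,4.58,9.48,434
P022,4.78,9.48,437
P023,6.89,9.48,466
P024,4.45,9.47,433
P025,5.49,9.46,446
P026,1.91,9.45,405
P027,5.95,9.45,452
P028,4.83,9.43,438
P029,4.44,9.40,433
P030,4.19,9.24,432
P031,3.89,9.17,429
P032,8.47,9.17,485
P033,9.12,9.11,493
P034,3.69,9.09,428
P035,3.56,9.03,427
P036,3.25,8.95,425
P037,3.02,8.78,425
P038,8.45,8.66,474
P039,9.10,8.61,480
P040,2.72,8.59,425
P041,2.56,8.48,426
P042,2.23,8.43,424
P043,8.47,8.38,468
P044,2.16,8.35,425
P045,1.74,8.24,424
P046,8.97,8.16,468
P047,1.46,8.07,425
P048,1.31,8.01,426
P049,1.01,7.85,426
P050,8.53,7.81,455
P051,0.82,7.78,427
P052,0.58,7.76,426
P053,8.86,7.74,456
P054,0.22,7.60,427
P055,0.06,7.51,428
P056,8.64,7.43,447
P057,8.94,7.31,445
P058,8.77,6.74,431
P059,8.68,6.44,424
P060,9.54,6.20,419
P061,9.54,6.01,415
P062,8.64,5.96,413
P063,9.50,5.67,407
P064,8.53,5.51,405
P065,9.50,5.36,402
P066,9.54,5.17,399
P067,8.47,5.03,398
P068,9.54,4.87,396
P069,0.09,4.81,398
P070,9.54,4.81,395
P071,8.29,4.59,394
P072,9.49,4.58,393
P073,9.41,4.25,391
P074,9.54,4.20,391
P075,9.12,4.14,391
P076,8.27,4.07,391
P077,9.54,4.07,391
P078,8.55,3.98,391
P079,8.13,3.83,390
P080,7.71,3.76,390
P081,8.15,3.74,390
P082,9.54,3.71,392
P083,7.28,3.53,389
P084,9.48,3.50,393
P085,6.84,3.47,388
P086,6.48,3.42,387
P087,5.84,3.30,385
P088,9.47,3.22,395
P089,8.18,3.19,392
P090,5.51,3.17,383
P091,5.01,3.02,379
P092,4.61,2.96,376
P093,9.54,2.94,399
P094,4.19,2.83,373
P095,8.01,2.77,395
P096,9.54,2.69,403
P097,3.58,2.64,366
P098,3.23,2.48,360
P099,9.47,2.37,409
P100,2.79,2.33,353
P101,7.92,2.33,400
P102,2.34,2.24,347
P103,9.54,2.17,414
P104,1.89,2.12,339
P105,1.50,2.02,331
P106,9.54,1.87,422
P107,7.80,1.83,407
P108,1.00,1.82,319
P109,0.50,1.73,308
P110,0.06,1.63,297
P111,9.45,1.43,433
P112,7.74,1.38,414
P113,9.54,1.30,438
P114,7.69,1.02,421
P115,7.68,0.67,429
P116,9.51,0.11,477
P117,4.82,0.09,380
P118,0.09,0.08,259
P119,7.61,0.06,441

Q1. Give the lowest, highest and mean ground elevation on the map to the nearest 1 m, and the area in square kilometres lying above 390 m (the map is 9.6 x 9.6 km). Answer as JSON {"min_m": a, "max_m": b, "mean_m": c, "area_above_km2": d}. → {"min_m": 256, "max_m": 512, "mean_m": 403, "area_above_km2": 64.6}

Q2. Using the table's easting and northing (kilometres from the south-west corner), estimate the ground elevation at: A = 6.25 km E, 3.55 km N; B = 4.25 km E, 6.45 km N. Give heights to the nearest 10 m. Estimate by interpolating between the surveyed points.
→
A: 390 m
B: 420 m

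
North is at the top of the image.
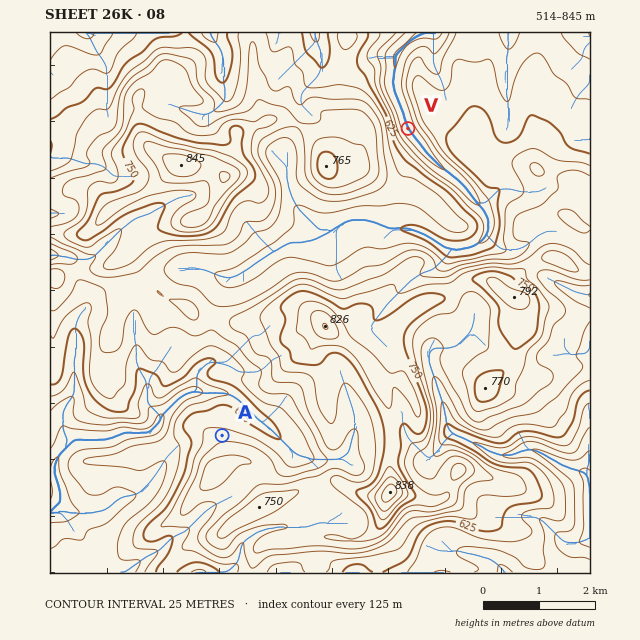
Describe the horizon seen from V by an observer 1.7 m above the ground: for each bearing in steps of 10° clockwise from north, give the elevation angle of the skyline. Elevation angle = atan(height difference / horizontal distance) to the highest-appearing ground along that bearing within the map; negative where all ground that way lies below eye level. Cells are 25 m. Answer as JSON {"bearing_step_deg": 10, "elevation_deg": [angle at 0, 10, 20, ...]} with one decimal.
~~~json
{"bearing_step_deg": 10, "elevation_deg": [3.8, 6.1, 7.9, 9.6, 10.9, 11.9, 12.3, 12.2, 11.5, 10.4, 8.9, 7.4, 5.8, 3.3, 3.3, 4.5, 5.8, 7.3, 8.5, 10.1, 11.4, 12.7, 13.8, 14.8, 15.7, 16.4, 16.8, 16.6, 15.8, 14.2, 11.7, 8.4, 4.7, 3.6, 2.5, 1.6]}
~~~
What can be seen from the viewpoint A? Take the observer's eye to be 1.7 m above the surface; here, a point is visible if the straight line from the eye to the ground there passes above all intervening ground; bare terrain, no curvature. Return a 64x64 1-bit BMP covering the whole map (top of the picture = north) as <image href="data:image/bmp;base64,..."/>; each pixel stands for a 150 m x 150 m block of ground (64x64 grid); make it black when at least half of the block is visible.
<image width="64" height="64" href="data:image/bmp;base64,Qk0+AgAAAAAAAD4AAAAoAAAAQAAAAEAAAAABAAEAAAAAAAACAAATCwAAEwsAAAIAAAAAAAAA////AAAAAAAAAAAAAAAAAAAAAAAAAAAAAAAAAAAAAAAAAAAAAAAAAAAAAAAAAAAAAAAAAAAAAAAAAAAAAAAAAAAAAAAAAAAAAAAAAAMAAAAAAAAADwAAAAAAAAAHgAAAAAAAAEcAAAAAAAAATwAAAAAAEABHAAAAAAAIAYGAAAAAAAwDwYAAAAAAHA+BgAAAAAA8P4EAAAAPwBz/gQAAAAHgAP8BAAAAAeAB/wEAAAAD9gP/AgAAAAPn//8GAAAAA/P//wQAAAAD/8P/DAAAAAP9//4YAAAAA+3//BAAAAABz///4AAAAADP/8eAAAAAAM//4wAAAAAAz+AwAAAAAADOAAgAAAAAAIgAAAAAAACAkAAAAAAAAMPgAAAAAAAAR8AAAAAAAAAB4AAAAAAAAABwAAAAAAAAADgAAAAAAAD4H/gAAAAAAAQP+AAAAAAAAgD4AAAAAAABgBgAAAAAAADgHAAAAAAAADAMAAAAAAAACA4AAAAAAAAADwAAAAAAAAAAAAAAAAAAAAAAAAAAAAAAAAAAAAAAAAAAAAAAAAAAAAAAAAAAAAAAAAAAAAAAAAAAAAAAAAAAAAAAAAAAAAAAAAAAAAAAAAAAAAAAAAAAAAAAAAAAAAAAAAAAAAAAAAAAAAAAAAAAAAAAAAAAAAAAAAAAAAAAAAAAAAAAAAAAAAAAAAAAAA=="/>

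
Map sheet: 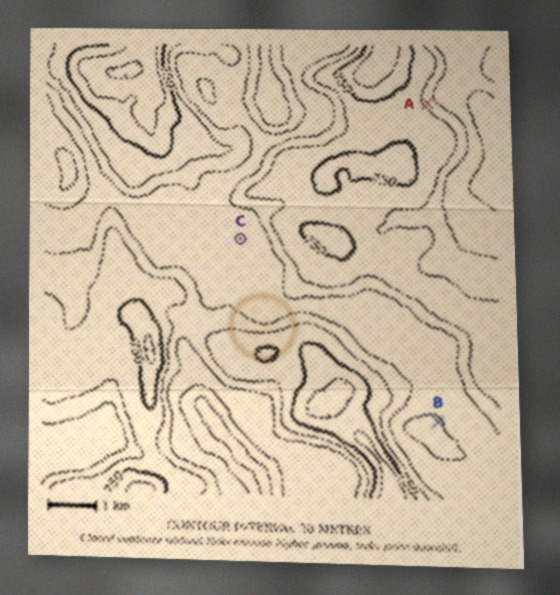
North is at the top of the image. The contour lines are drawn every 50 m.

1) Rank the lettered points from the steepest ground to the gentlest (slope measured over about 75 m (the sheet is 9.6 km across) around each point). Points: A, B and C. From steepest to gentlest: A B C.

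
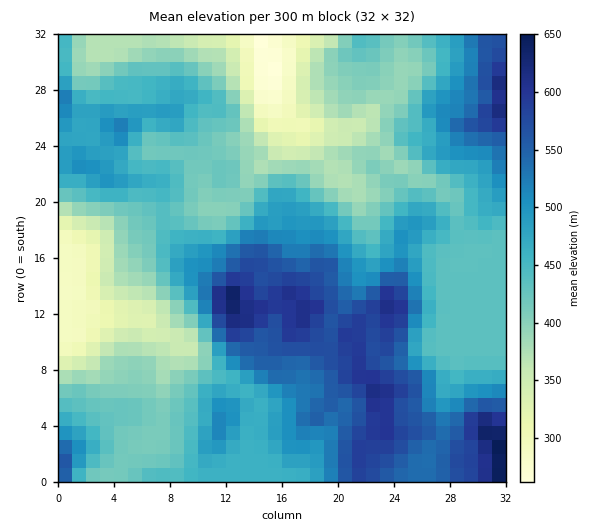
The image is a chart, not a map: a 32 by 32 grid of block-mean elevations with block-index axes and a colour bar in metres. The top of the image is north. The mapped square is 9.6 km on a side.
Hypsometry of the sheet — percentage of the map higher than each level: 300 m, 96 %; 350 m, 91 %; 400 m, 77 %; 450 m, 50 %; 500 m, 30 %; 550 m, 17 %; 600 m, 4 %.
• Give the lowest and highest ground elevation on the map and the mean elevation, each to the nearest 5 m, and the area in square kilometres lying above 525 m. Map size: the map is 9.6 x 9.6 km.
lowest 255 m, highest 660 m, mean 460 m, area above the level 21.4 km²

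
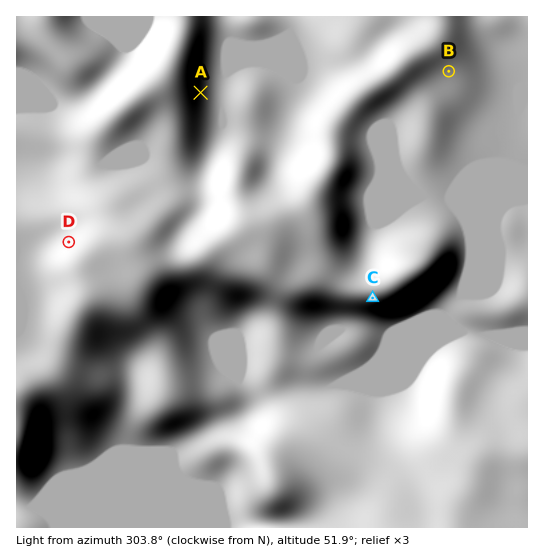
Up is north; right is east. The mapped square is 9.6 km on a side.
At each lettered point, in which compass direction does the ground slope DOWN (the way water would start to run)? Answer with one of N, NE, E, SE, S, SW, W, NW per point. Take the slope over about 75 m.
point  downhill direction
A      E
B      SE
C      S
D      NW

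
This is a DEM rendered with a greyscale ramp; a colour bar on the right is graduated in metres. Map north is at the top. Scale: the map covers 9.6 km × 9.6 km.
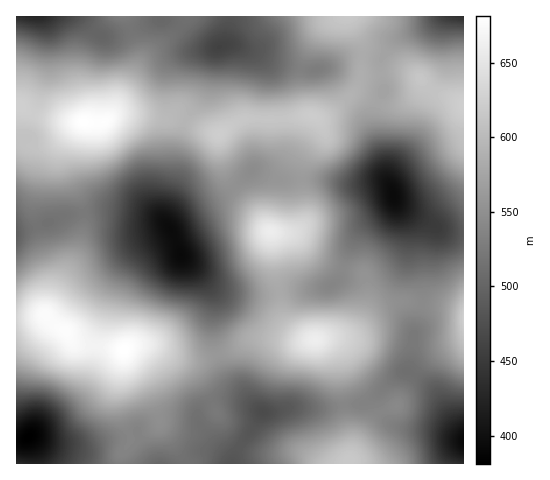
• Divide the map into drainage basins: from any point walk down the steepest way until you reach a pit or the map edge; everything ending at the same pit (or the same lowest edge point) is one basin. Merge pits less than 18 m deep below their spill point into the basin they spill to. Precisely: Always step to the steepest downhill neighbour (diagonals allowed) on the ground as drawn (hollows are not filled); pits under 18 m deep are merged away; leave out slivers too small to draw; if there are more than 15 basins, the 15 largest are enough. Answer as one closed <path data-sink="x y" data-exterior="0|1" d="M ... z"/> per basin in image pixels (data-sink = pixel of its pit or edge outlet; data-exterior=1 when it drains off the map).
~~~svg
<path data-sink="181 255" data-exterior="0" d="M133 114l-15 0-17 9-18-1-15 22-2 20 16 42 2 22-7 27-32 59 4 6 15 10 9 12 7 3 23 1 16 4 15-5 16 0 36 14 23-1 21-7 25-13 33 4 26-2-15-6-16-16-7-40-4-46 21 0 11-10 1-13-3-36 4-16 18-25-5-12-7-5-33 5-34-1-13 5-10 9-7 1-39-15-12 1z"/><path data-sink="393 195" data-exterior="0" d="M423 81l-3 9-8 8-10 6-14 2-13-4-15-8-7 0-20 18-16 6 7 14-18 25-3 9-1 19 3 24-1 13-11 10-21 0 10 82 6 11 17 13 10 2 35-6 11-6 16-18 21-8 41 3 25 6 0-207-31-13z"/><path data-sink="263 412" data-exterior="0" d="M269 338l-19 1-20 12-26 8-24-1-30-13-16 0-9 3-1 6 4 7 15 18 8 16 9 28-8 6-22 10-8 14-1 10 227 1 3-9 0-15-6-23-6-53-5-11-5-7-9-6-32 2z"/><path data-sink="220 47" data-exterior="0" d="M341 16l-214 0 11 34 0 10-4 14-24 43 8-3 15 0 31 6 12-1 35 14 9 1 12-10 13-5 34 1 29-5-4-9-3-19 1-20 6-15 14-24z"/><path data-sink="463 440" data-exterior="1" d="M411 302l-13 0-17 6-20 20-11 6-34 6 13 6 9 14 7 57 6 23-2 24 115-1 0-151-18-6-21-1z"/><path data-sink="28 438" data-exterior="0" d="M45 315l-29 4 0 144 104 1 2-11 8-14 22-10 8-6-3-13-11-27-18-22-4-11-48-6-6-5-6-9-12-7z"/><path data-sink="35 17" data-exterior="1" d="M126 16l-109 0-1 89 16 9 16 5 44 4 14-2 9-11 19-36 4-14 0-10z"/><path data-sink="17 234" data-exterior="1" d="M20 106l-4 0 0 212 11 0 15-2 6-4 10-25 21-38 5-21 0-18-17-42-1-16 6-15 10-14-40-5-13-5z"/><path data-sink="463 17" data-exterior="1" d="M463 16l-113 0 0 4 12 29-1 26 13 1 18-4 17 1 11 5 13 13 30 13z"/>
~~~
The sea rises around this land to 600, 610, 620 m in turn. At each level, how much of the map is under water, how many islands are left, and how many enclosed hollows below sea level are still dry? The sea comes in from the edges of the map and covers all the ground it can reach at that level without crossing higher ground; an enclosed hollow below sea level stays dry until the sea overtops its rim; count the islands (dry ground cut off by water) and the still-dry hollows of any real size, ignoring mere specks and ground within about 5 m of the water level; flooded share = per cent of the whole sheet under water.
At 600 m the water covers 79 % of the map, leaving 3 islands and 0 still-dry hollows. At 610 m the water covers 84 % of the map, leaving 3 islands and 0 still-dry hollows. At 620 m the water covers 89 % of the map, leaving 2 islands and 0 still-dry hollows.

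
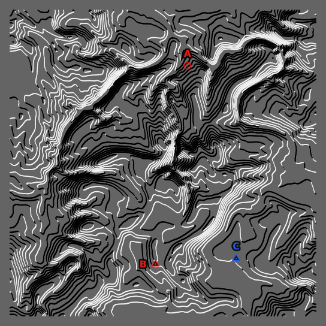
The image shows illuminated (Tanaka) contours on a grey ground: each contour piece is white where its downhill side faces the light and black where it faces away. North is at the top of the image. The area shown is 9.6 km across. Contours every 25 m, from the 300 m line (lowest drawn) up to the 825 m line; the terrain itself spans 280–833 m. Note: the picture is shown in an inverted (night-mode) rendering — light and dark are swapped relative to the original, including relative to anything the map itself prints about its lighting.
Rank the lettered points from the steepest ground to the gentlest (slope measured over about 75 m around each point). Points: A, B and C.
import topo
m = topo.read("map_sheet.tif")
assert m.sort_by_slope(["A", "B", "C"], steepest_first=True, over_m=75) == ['A', 'B', 'C']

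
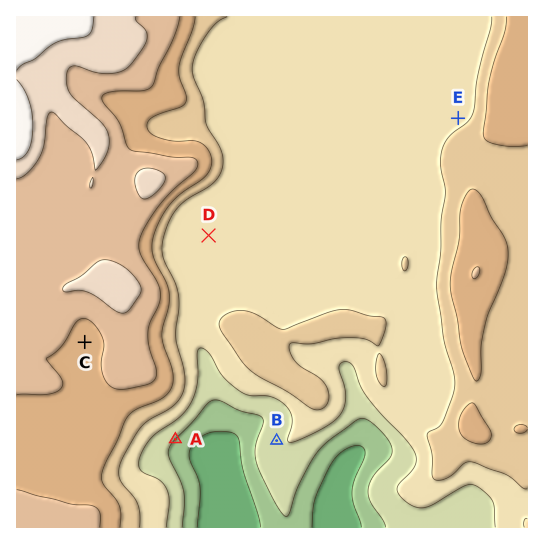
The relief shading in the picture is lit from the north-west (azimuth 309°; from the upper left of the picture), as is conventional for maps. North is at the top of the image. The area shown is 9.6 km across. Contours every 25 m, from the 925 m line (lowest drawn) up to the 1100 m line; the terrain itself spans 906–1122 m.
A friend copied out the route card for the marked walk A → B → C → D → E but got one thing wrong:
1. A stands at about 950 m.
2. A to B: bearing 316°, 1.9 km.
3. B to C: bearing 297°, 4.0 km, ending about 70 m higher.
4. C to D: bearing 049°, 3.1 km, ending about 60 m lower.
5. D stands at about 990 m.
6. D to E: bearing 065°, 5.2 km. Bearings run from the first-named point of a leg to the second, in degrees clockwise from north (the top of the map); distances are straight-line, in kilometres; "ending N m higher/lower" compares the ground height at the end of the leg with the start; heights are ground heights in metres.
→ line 2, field bearing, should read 91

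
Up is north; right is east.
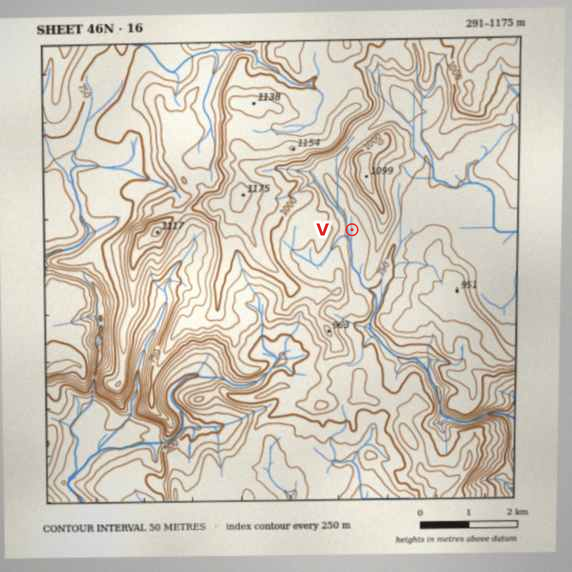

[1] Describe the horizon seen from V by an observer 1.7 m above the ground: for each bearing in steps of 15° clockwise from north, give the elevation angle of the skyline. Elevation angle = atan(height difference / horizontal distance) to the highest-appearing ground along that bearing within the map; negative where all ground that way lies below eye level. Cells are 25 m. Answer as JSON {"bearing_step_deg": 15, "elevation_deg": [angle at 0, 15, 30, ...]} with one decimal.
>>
{"bearing_step_deg": 15, "elevation_deg": [8.8, 15.9, 17.4, 17.4, 17.3, 15.7, 13.1, 9.6, 7.3, 5.2, 3.3, 1.2, 2.0, 7.9, 8.3, 8.5, 9.9, 13.2, 15.7, 14.9, 11.9, 8.3, 9.7, 10.6]}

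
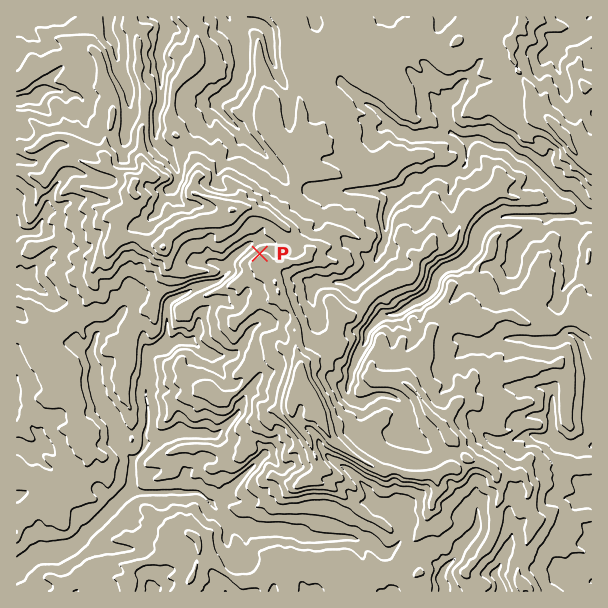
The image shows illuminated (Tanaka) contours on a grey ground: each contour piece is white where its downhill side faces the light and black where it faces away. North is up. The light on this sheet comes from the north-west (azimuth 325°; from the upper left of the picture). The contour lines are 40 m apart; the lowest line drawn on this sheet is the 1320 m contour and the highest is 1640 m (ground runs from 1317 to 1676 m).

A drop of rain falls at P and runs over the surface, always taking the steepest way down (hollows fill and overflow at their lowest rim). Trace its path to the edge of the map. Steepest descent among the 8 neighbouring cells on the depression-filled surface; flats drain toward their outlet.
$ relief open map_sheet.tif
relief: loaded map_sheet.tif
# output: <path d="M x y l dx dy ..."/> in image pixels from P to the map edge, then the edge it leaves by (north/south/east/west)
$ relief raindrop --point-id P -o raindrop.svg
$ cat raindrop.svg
<path d="M260 254l-9-9-3 0-18 16-2 3 2 8-6 6-2 0-6 4-4 0-2 2-3 0-1 1-12 3-6 5-6 1-14 8-1 3 0 31-8 9-1 5-5 0-6 7 0 26-1 1 0 17 1 1 0 24-3 6 0 12-1 2 0 4-11 11 0 18-1 1 0 9-15 15-2 0-1 3-23 23-1 0-27 25-3 2-23 0-1 1-6 0-3 2-9 9"/>
exit: west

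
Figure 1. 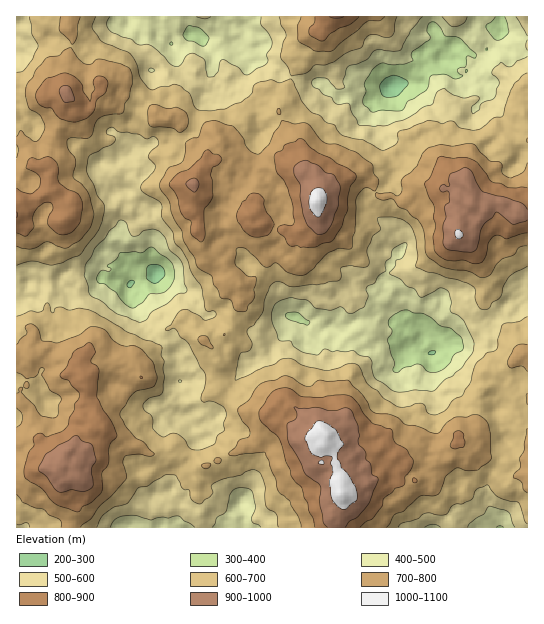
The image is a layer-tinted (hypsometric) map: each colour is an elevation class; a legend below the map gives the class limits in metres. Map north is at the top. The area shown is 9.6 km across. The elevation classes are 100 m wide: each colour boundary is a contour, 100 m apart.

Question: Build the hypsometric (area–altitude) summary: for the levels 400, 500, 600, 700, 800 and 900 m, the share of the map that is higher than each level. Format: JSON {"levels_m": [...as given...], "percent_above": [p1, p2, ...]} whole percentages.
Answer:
{"levels_m": [400, 500, 600, 700, 800, 900], "percent_above": [96, 84, 63, 38, 17, 6]}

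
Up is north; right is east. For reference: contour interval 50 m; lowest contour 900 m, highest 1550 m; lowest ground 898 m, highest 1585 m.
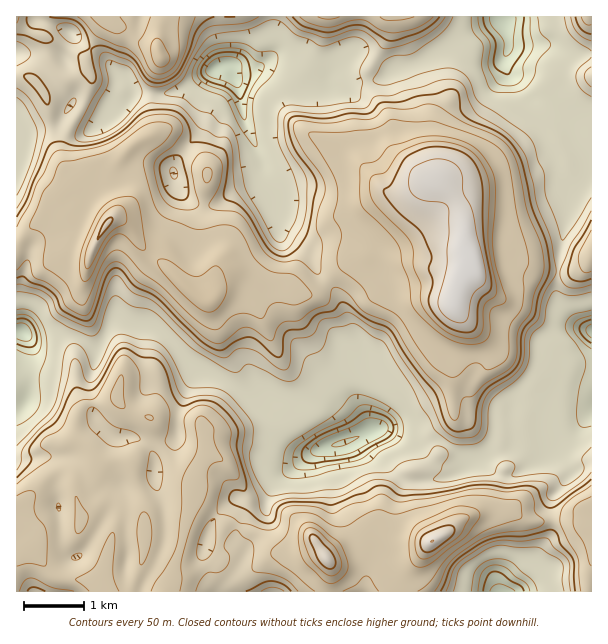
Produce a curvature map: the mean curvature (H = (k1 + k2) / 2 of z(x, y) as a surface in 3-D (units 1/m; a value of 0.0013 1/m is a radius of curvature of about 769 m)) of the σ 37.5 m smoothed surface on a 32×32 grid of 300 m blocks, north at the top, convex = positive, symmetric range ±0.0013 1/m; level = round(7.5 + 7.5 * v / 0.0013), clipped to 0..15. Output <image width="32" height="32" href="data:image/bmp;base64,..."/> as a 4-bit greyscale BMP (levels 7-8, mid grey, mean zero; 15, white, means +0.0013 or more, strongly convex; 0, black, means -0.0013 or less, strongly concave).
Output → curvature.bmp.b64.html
<image width="32" height="32" href="data:image/bmp;base64,Qk12AgAAAAAAAHYAAAAoAAAAIAAAACAAAAABAAQAAAAAAAACAAATCwAAEwsAABAAAAAAAAAAAAAAABEREQAiIiIAMzMzAERERABVVVUAZmZmAHd3dwCIiIgAmZmZAKqqqgC7u7sAzMzMAN3d3QDu7u4A////AFjcmHaJeblbeYiInEkUiE6adZhnmHlpt393dqglSZUMiWaJaGo4aJX8R3X+hiQ0m4lbaXlbSppn9Hh1rvnM16mIOoeJaZdzj8a6qoe7eqXJuWl3dnmldzQ0aNRXrdv0LKqIhqOJmOJ2q5hXdCIzN0F3Z5m1mIxkpANat2pmaHZ3X6pzR1WadYtQATpzeGeHhlWbOKt5zIaJzKEKV+xHh4YmbJuJlchHd4mXuFiqF4eHaFpNh6JEZld4iYVZm2Joh4htD7uFRnW4d3dkuofOOIhXeSmYQ2s143d2ObZFfiebClN1RTbcaoaDUztVzmsWkHefhGNrp4qLeS23fcoo44oxq6FlrKpnicd6hoqop8FVfZqgubmJeJpomHWHrJSonVp31ZmVeop5Oohnlp02qS6Yc/Coh3eaB3iHVoecJ7gb6IWupomK1UOqdmmHm0e1Q4uHTKh0dZN0iniph4tYhGM+iHV7I+dWdWlpqZiLanV2KrmIeQfsRmSKaVqpnFxGh0i63Kl0u1VZuHZ5vMeMVodXcgTd2GhXTtupdVVqpGd3S10zTNdpG2xWpdqaZFZ4d2x2djQFrg11VCZ3mMR6h3XYmOQdpRMYmHd4RWinYXlraFpwTvggF2iHalVWaiOqdGuTi6x8WZqFRSKXVXyid2WEAtl4imeEJ7133MZpEopP"/>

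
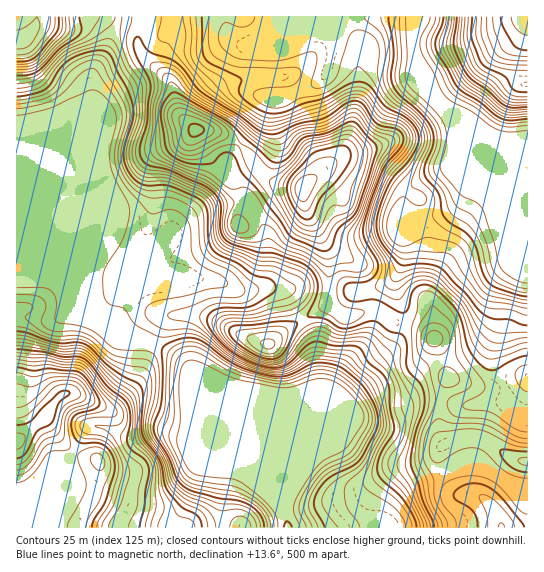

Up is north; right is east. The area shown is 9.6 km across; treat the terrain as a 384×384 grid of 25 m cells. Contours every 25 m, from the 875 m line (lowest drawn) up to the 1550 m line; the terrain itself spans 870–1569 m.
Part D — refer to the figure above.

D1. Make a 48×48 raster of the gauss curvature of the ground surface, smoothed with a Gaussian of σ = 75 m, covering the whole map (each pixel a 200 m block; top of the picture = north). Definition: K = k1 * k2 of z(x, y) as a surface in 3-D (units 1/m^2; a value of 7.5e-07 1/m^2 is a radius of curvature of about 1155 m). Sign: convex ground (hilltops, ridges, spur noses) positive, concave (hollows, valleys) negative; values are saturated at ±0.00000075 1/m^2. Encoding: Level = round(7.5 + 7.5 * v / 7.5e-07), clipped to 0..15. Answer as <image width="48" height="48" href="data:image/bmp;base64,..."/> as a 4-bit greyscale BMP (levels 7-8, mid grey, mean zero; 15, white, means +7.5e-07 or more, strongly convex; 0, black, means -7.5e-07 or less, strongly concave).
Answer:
<image width="48" height="48" href="data:image/bmp;base64,Qk32BAAAAAAAAHYAAAAoAAAAMAAAADAAAAABAAQAAAAAAIAEAAATCwAAEwsAABAAAAAAAAAAAAAAABEREQAiIiIAMzMzAERERABVVVUAZmZmAHd3dwCIiIgAmZmZAKqqqgC7u7sAzMzMAN3d3QDu7u4A////AIh3eFe5dol4yFWf+BaYZ3d3iLt0Roh6k3h3h3d3eHZVmEWdtTRomHiHiJiId4d4iXd4iImGeHZUZ2eIZXZZuHh3iIeamHeIiHd4iHd4h2NHh3dmd3doqHh3eHZ4mImHd1Z3iHZ3eIVryIdmiId3mYdVd3dlZ3dndnZ4iHjHSvp7yYd3eIh2aHY1mFeGd3d3iriJho73SvlYmIh3d4h3Zpl3uFepeIiHisiZQE62cnd5iIiIiIh3eJqIl2iph4dmV7VmM4YSIJyYiIiIiIh3eIh4ZoipiIh3inJ5XvpVduyHd4iIiIiIiIi7RHeYd4iHmYa7bcdd54d3d4iIiIiIiInsaGdleIdniIiEFoEcpGd3iHd3h3d3iIm4aYlkaYd4d3d5v/VHU3eIiHd3h3Z4iJmGZ2l0aHd3d4Zoz8eIZYiIiIdnhiJpqqh2d2d4qXZ3eJV3eqd3d4iJmIZUZTNpqoeHd5hoqXdneZaIeJeHd3aKmHVWnudWh2aIZod1V3dniYd4h2aph1JqunaK7/pUV2Z4d4Z2Vnd3eXaKlUSIiGNYmGrqv/dod3eHd3jvl3iIeEWshVZ4d3eGQT74iZMWl7lWh0a7mHeId1WJh3d4d4iGMDmXd3QBRu1UeFdWeXd3h4mHiHd3d4iHZVaJh3hjh1hnd3d3mXZolYh3d3eId3eId2eah3moeHuHhmm6h3dnh4d3d3eIh3eIh3iYaHjMM4xiZ2vJiHd3i4h3d3eIiHiIiImHaIfLI3iFRmiWeHeZmYh3d3eId3d3d3iXaJeYVnjeYmZlZ3eZiIiIh3eId4d3dVaHd3h3eGeadId3eIiIiIiIiIiHd3eHdSSGZUh3Z2ZWnKd3iId3eIiIiIiId3iIhkr7ZnZ3Z3QX7Zd3eHd3eIiIiId3d3eIiG/8Voeah1MZ2odmd3eIiIiIiIeIh3eInKRnZneZho15uodleHd3iIiIiIiIhmeZrqAIl3i4iJ+ImHmoeHd3eIiIiId3ZVioimNph0n6eGdomWeoaId3iIiIiHd2VmmodUmGdAf5eHeIimJod4d3iIiIiHd1eoZ4dEd3hCaHiIiXeWOMmIiIiIiIiHdknIR6dWmYlnl4mIqmV2aJiIiIiIiIiHdkm4WNt4lFlnqMqKylSpdlZ4h3eHd4iHd2iHeL2oUEdUVodqyEX+hkZ4d3eHd3eIiJh2Z438qHiGZ3mHh3e8hUZ4dTSXd3eIiLqHnriZh3iph3iXiJh4dVeIhUWWd3eIiKl3rbd3iImrpnh4uYdnZnd5l4qId2d4iIdmUSeXeZmYhXmHdWd5h3VXh6+nd2d3d3eIVFiXd3d4hnqmMkabmHVXdXqWRHmZh3d1fId3dnd3iIiXVEWbiJh5l1V5l4qqyXhzVliYiIiHd3d3d3d3h4iJqId9+YmZl3mGdEeZiIiIh3d3iIl2dWeIiZmZuHZWU0mIh3iIh4iIiHeIiZl3VFaJiIiIiaUlZUd3iIh4h3d3h3eHeId4Znd5iIiIeaeHd2h4d3d3d4h3iHd3ZlV4m8p3eIiQ=="/>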